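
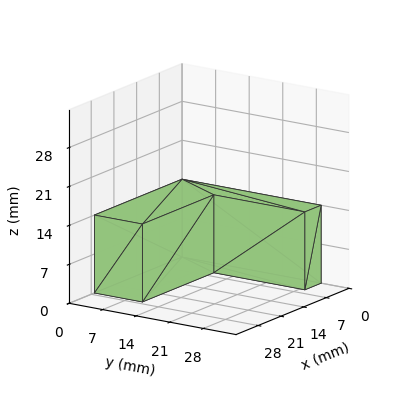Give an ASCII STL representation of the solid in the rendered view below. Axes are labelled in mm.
Reading the render: the shape is an L-shaped prism: outer 27 × 29 mm, arm thicknesses ≈ 10 mm (horizontal) and 5 mm (vertical), extruded 14 mm in z (dimensions read to the nearest mm from the axis ticks). For the STL, each face is triangulated and given an outward normal.

solid part
  facet normal 0.0000 0.0000 -1.0000
    outer loop
      vertex 27.0 10.0 0.0
      vertex 27.0 0.0 0.0
      vertex 0.0 0.0 0.0
    endloop
  endfacet
  facet normal 0.0000 0.0000 -1.0000
    outer loop
      vertex 5.0 10.0 0.0
      vertex 27.0 10.0 0.0
      vertex 0.0 0.0 0.0
    endloop
  endfacet
  facet normal 0.0000 0.0000 -1.0000
    outer loop
      vertex 5.0 29.0 0.0
      vertex 5.0 10.0 0.0
      vertex 0.0 0.0 0.0
    endloop
  endfacet
  facet normal 0.0000 0.0000 -1.0000
    outer loop
      vertex 0.0 29.0 0.0
      vertex 5.0 29.0 0.0
      vertex 0.0 0.0 0.0
    endloop
  endfacet
  facet normal 0.0000 0.0000 1.0000
    outer loop
      vertex 0.0 0.0 14.0
      vertex 27.0 0.0 14.0
      vertex 27.0 10.0 14.0
    endloop
  endfacet
  facet normal 0.0000 0.0000 1.0000
    outer loop
      vertex 0.0 0.0 14.0
      vertex 27.0 10.0 14.0
      vertex 5.0 10.0 14.0
    endloop
  endfacet
  facet normal 0.0000 0.0000 1.0000
    outer loop
      vertex 0.0 0.0 14.0
      vertex 5.0 10.0 14.0
      vertex 5.0 29.0 14.0
    endloop
  endfacet
  facet normal 0.0000 0.0000 1.0000
    outer loop
      vertex 0.0 0.0 14.0
      vertex 5.0 29.0 14.0
      vertex 0.0 29.0 14.0
    endloop
  endfacet
  facet normal 0.0000 -1.0000 0.0000
    outer loop
      vertex 0.0 0.0 0.0
      vertex 27.0 0.0 0.0
      vertex 27.0 0.0 14.0
    endloop
  endfacet
  facet normal 0.0000 -1.0000 0.0000
    outer loop
      vertex 0.0 0.0 0.0
      vertex 27.0 0.0 14.0
      vertex 0.0 0.0 14.0
    endloop
  endfacet
  facet normal 1.0000 0.0000 0.0000
    outer loop
      vertex 27.0 0.0 0.0
      vertex 27.0 10.0 0.0
      vertex 27.0 10.0 14.0
    endloop
  endfacet
  facet normal 1.0000 0.0000 0.0000
    outer loop
      vertex 27.0 0.0 0.0
      vertex 27.0 10.0 14.0
      vertex 27.0 0.0 14.0
    endloop
  endfacet
  facet normal 0.0000 1.0000 0.0000
    outer loop
      vertex 27.0 10.0 0.0
      vertex 5.0 10.0 0.0
      vertex 5.0 10.0 14.0
    endloop
  endfacet
  facet normal 0.0000 1.0000 0.0000
    outer loop
      vertex 27.0 10.0 0.0
      vertex 5.0 10.0 14.0
      vertex 27.0 10.0 14.0
    endloop
  endfacet
  facet normal 1.0000 0.0000 0.0000
    outer loop
      vertex 5.0 10.0 0.0
      vertex 5.0 29.0 0.0
      vertex 5.0 29.0 14.0
    endloop
  endfacet
  facet normal 1.0000 0.0000 0.0000
    outer loop
      vertex 5.0 10.0 0.0
      vertex 5.0 29.0 14.0
      vertex 5.0 10.0 14.0
    endloop
  endfacet
  facet normal 0.0000 1.0000 0.0000
    outer loop
      vertex 5.0 29.0 0.0
      vertex 0.0 29.0 0.0
      vertex 0.0 29.0 14.0
    endloop
  endfacet
  facet normal 0.0000 1.0000 0.0000
    outer loop
      vertex 5.0 29.0 0.0
      vertex 0.0 29.0 14.0
      vertex 5.0 29.0 14.0
    endloop
  endfacet
  facet normal -1.0000 0.0000 0.0000
    outer loop
      vertex 0.0 29.0 0.0
      vertex 0.0 0.0 0.0
      vertex 0.0 0.0 14.0
    endloop
  endfacet
  facet normal -1.0000 0.0000 0.0000
    outer loop
      vertex 0.0 29.0 0.0
      vertex 0.0 0.0 14.0
      vertex 0.0 29.0 14.0
    endloop
  endfacet
endsolid part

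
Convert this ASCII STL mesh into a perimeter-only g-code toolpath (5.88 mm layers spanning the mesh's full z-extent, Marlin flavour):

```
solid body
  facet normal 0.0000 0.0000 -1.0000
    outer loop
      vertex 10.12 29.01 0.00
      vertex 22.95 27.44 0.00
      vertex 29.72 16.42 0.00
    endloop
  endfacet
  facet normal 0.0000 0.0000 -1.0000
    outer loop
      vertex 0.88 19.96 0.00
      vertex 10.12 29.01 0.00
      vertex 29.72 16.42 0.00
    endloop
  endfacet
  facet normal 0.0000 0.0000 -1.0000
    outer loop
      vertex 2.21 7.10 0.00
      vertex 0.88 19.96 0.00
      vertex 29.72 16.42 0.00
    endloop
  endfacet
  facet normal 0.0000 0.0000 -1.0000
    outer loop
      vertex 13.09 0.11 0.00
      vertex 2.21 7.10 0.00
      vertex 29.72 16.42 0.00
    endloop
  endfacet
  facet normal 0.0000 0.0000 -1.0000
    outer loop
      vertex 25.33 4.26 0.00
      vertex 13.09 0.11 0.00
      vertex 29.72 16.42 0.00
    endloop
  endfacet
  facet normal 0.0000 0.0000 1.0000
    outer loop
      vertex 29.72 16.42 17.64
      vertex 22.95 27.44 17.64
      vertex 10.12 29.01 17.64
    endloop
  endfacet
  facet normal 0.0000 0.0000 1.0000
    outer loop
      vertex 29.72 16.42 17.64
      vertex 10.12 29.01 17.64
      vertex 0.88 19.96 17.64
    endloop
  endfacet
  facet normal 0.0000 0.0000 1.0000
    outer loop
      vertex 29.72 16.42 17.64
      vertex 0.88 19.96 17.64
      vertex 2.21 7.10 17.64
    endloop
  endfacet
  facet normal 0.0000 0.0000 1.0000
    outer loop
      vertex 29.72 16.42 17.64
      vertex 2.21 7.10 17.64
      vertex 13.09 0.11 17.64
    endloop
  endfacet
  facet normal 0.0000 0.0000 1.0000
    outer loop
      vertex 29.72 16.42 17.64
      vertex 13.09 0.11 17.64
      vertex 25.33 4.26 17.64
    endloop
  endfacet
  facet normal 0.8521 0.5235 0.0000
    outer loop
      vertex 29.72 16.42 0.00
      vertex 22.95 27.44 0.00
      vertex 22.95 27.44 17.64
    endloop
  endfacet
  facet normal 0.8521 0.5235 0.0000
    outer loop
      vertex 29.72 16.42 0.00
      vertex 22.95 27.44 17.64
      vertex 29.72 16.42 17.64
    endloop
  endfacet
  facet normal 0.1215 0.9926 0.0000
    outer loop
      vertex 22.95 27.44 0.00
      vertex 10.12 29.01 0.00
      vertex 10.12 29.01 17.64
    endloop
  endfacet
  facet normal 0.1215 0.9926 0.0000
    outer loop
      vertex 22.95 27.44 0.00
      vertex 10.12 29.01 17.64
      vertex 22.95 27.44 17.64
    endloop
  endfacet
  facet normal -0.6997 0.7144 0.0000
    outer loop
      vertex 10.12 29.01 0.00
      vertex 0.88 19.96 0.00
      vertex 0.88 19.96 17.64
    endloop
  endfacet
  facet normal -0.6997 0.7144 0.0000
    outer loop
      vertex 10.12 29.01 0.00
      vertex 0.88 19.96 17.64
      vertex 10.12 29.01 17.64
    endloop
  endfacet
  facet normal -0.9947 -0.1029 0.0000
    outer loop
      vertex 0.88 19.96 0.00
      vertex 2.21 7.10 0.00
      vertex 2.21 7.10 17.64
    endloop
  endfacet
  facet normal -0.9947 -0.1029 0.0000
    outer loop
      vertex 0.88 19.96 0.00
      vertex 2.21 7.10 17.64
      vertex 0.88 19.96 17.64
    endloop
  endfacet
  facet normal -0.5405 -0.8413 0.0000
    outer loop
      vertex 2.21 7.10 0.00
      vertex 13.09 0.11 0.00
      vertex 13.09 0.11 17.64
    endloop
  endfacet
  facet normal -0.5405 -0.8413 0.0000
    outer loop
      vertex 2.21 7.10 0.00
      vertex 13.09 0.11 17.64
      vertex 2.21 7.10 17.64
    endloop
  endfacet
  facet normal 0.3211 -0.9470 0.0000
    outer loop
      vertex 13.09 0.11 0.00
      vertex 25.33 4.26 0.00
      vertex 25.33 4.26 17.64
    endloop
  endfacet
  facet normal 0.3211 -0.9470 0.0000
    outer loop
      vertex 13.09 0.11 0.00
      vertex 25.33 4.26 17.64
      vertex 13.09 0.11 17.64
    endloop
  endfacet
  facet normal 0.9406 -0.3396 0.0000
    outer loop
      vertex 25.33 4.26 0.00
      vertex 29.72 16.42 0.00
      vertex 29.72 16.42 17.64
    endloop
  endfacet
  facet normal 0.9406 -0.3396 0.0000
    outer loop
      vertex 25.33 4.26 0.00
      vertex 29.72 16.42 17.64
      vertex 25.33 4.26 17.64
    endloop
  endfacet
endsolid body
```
; perimeter-only toolpath
G21 ; units = mm
G90 ; absolute positioning
G28 ; home
; layer 1
G0 Z5.88
G0 X29.72 Y16.42
G1 X22.95 Y27.44
G1 X10.12 Y29.01
G1 X0.88 Y19.96
G1 X2.21 Y7.10
G1 X13.09 Y0.11
G1 X25.33 Y4.26
G1 X29.72 Y16.42
; layer 2
G0 Z11.76
G0 X29.72 Y16.42
G1 X22.95 Y27.44
G1 X10.12 Y29.01
G1 X0.88 Y19.96
G1 X2.21 Y7.10
G1 X13.09 Y0.11
G1 X25.33 Y4.26
G1 X29.72 Y16.42
; layer 3
G0 Z17.64
G0 X29.72 Y16.42
G1 X22.95 Y27.44
G1 X10.12 Y29.01
G1 X0.88 Y19.96
G1 X2.21 Y7.10
G1 X13.09 Y0.11
G1 X25.33 Y4.26
G1 X29.72 Y16.42
M2 ; end

The solid is a regular 7-sided prism (a cylinder approximated with 7 flat sides), circumscribed radius ≈ 14.9 mm, height ≈ 17.6 mm. Slicing at Δz = 5.88 mm — 3 equal slices spanning the solid's height, so layer i sits at z = i·h/3 — gives 3 non-empty perimeters. Each is a 7-segment closed polygon; G0 lifts to the layer z and rapids to the start vertex, then G1 traces the edges.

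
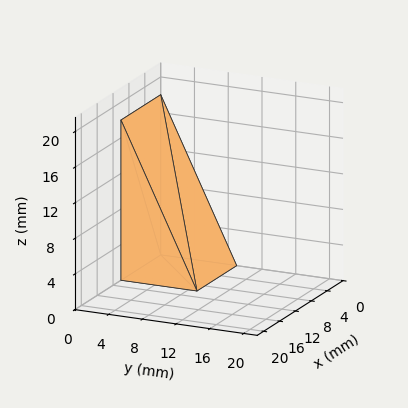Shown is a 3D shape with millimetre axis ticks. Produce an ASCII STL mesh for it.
Reading the render: the shape is a wedge (ramp): 10 × 9 mm base, rising to 18 mm along the y=0 edge and sloping linearly to z=0 at y=9 (dimensions read to the nearest mm from the axis ticks). For the STL, each face is triangulated and given an outward normal.

solid part
  facet normal 0.0000 0.0000 -1.0000
    outer loop
      vertex 10.00 9.00 0.00
      vertex 10.00 0.00 0.00
      vertex 0.00 0.00 0.00
    endloop
  endfacet
  facet normal 0.0000 0.0000 -1.0000
    outer loop
      vertex 0.00 9.00 0.00
      vertex 10.00 9.00 0.00
      vertex 0.00 0.00 0.00
    endloop
  endfacet
  facet normal 0.0000 -1.0000 0.0000
    outer loop
      vertex 0.00 0.00 0.00
      vertex 10.00 0.00 0.00
      vertex 10.00 0.00 18.00
    endloop
  endfacet
  facet normal 0.0000 -1.0000 0.0000
    outer loop
      vertex 0.00 0.00 0.00
      vertex 10.00 0.00 18.00
      vertex 0.00 0.00 18.00
    endloop
  endfacet
  facet normal 0.0000 0.8944 0.4472
    outer loop
      vertex 0.00 0.00 18.00
      vertex 10.00 0.00 18.00
      vertex 10.00 9.00 0.00
    endloop
  endfacet
  facet normal 0.0000 0.8944 0.4472
    outer loop
      vertex 0.00 0.00 18.00
      vertex 10.00 9.00 0.00
      vertex 0.00 9.00 0.00
    endloop
  endfacet
  facet normal -1.0000 0.0000 0.0000
    outer loop
      vertex 0.00 0.00 18.00
      vertex 0.00 9.00 0.00
      vertex 0.00 0.00 0.00
    endloop
  endfacet
  facet normal 1.0000 0.0000 0.0000
    outer loop
      vertex 10.00 0.00 0.00
      vertex 10.00 9.00 0.00
      vertex 10.00 0.00 18.00
    endloop
  endfacet
endsolid part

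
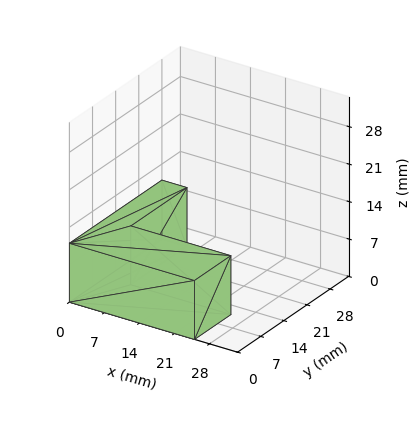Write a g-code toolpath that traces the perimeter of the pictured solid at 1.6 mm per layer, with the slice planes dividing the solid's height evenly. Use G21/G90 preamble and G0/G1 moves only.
Reading the render: the shape is an L-shaped prism: outer 25 × 28 mm, arm thicknesses ≈ 11 mm (horizontal) and 5 mm (vertical), extruded 11 mm in z (dimensions read to the nearest mm from the axis ticks). For the g-code, the solid's height is divided into equal slices at the stated Δz and each level perimeter traced with G1 moves after a G0 lift.

; perimeter-only toolpath
G21 ; units = mm
G90 ; absolute positioning
G28 ; home
; layer 1
G0 Z1.6
G0 X0.0 Y0.0
G1 X25.0 Y0.0
G1 X25.0 Y11.0
G1 X5.0 Y11.0
G1 X5.0 Y28.0
G1 X0.0 Y28.0
G1 X0.0 Y0.0
; layer 2
G0 Z3.1
G0 X0.0 Y0.0
G1 X25.0 Y0.0
G1 X25.0 Y11.0
G1 X5.0 Y11.0
G1 X5.0 Y28.0
G1 X0.0 Y28.0
G1 X0.0 Y0.0
; layer 3
G0 Z4.7
G0 X0.0 Y0.0
G1 X25.0 Y0.0
G1 X25.0 Y11.0
G1 X5.0 Y11.0
G1 X5.0 Y28.0
G1 X0.0 Y28.0
G1 X0.0 Y0.0
; layer 4
G0 Z6.3
G0 X0.0 Y0.0
G1 X25.0 Y0.0
G1 X25.0 Y11.0
G1 X5.0 Y11.0
G1 X5.0 Y28.0
G1 X0.0 Y28.0
G1 X0.0 Y0.0
; layer 5
G0 Z7.9
G0 X0.0 Y0.0
G1 X25.0 Y0.0
G1 X25.0 Y11.0
G1 X5.0 Y11.0
G1 X5.0 Y28.0
G1 X0.0 Y28.0
G1 X0.0 Y0.0
; layer 6
G0 Z9.4
G0 X0.0 Y0.0
G1 X25.0 Y0.0
G1 X25.0 Y11.0
G1 X5.0 Y11.0
G1 X5.0 Y28.0
G1 X0.0 Y28.0
G1 X0.0 Y0.0
; layer 7
G0 Z11.0
G0 X0.0 Y0.0
G1 X25.0 Y0.0
G1 X25.0 Y11.0
G1 X5.0 Y11.0
G1 X5.0 Y28.0
G1 X0.0 Y28.0
G1 X0.0 Y0.0
M2 ; end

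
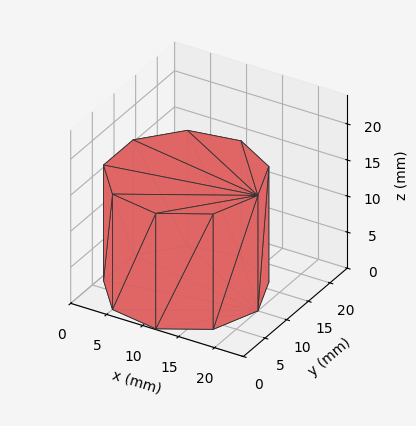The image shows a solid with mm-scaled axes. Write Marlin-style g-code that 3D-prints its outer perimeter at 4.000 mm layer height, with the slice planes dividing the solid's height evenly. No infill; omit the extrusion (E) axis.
Reading the render: the shape is a regular 9-sided prism (a cylinder approximated with 9 flat sides), circumscribed radius ≈ 10 mm, height ≈ 16 mm (dimensions read to the nearest mm from the axis ticks). For the g-code, the solid's height is divided into equal slices at the stated Δz and each level perimeter traced with G1 moves after a G0 lift.

; perimeter-only toolpath
G21 ; units = mm
G90 ; absolute positioning
G28 ; home
; layer 1
G0 Z4.000
G0 X20.000 Y10.000
G1 X17.660 Y16.428
G1 X11.736 Y19.848
G1 X5.000 Y18.660
G1 X0.603 Y13.420
G1 X0.603 Y6.580
G1 X5.000 Y1.340
G1 X11.736 Y0.152
G1 X17.660 Y3.572
G1 X20.000 Y10.000
; layer 2
G0 Z8.000
G0 X20.000 Y10.000
G1 X17.660 Y16.428
G1 X11.736 Y19.848
G1 X5.000 Y18.660
G1 X0.603 Y13.420
G1 X0.603 Y6.580
G1 X5.000 Y1.340
G1 X11.736 Y0.152
G1 X17.660 Y3.572
G1 X20.000 Y10.000
; layer 3
G0 Z12.000
G0 X20.000 Y10.000
G1 X17.660 Y16.428
G1 X11.736 Y19.848
G1 X5.000 Y18.660
G1 X0.603 Y13.420
G1 X0.603 Y6.580
G1 X5.000 Y1.340
G1 X11.736 Y0.152
G1 X17.660 Y3.572
G1 X20.000 Y10.000
; layer 4
G0 Z16.000
G0 X20.000 Y10.000
G1 X17.660 Y16.428
G1 X11.736 Y19.848
G1 X5.000 Y18.660
G1 X0.603 Y13.420
G1 X0.603 Y6.580
G1 X5.000 Y1.340
G1 X11.736 Y0.152
G1 X17.660 Y3.572
G1 X20.000 Y10.000
M2 ; end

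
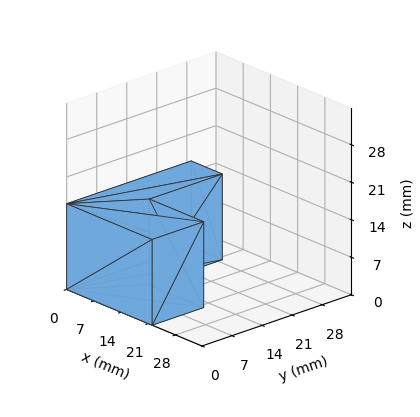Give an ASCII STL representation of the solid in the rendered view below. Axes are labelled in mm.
Reading the render: the shape is an L-shaped prism: outer 22 × 29 mm, arm thicknesses ≈ 12 mm (horizontal) and 8 mm (vertical), extruded 16 mm in z (dimensions read to the nearest mm from the axis ticks). For the STL, each face is triangulated and given an outward normal.

solid part
  facet normal 0.0000 0.0000 -1.0000
    outer loop
      vertex 22.0 12.0 0.0
      vertex 22.0 0.0 0.0
      vertex 0.0 0.0 0.0
    endloop
  endfacet
  facet normal 0.0000 0.0000 -1.0000
    outer loop
      vertex 8.0 12.0 0.0
      vertex 22.0 12.0 0.0
      vertex 0.0 0.0 0.0
    endloop
  endfacet
  facet normal 0.0000 0.0000 -1.0000
    outer loop
      vertex 8.0 29.0 0.0
      vertex 8.0 12.0 0.0
      vertex 0.0 0.0 0.0
    endloop
  endfacet
  facet normal 0.0000 0.0000 -1.0000
    outer loop
      vertex 0.0 29.0 0.0
      vertex 8.0 29.0 0.0
      vertex 0.0 0.0 0.0
    endloop
  endfacet
  facet normal 0.0000 0.0000 1.0000
    outer loop
      vertex 0.0 0.0 16.0
      vertex 22.0 0.0 16.0
      vertex 22.0 12.0 16.0
    endloop
  endfacet
  facet normal 0.0000 0.0000 1.0000
    outer loop
      vertex 0.0 0.0 16.0
      vertex 22.0 12.0 16.0
      vertex 8.0 12.0 16.0
    endloop
  endfacet
  facet normal 0.0000 0.0000 1.0000
    outer loop
      vertex 0.0 0.0 16.0
      vertex 8.0 12.0 16.0
      vertex 8.0 29.0 16.0
    endloop
  endfacet
  facet normal 0.0000 0.0000 1.0000
    outer loop
      vertex 0.0 0.0 16.0
      vertex 8.0 29.0 16.0
      vertex 0.0 29.0 16.0
    endloop
  endfacet
  facet normal 0.0000 -1.0000 0.0000
    outer loop
      vertex 0.0 0.0 0.0
      vertex 22.0 0.0 0.0
      vertex 22.0 0.0 16.0
    endloop
  endfacet
  facet normal 0.0000 -1.0000 0.0000
    outer loop
      vertex 0.0 0.0 0.0
      vertex 22.0 0.0 16.0
      vertex 0.0 0.0 16.0
    endloop
  endfacet
  facet normal 1.0000 0.0000 0.0000
    outer loop
      vertex 22.0 0.0 0.0
      vertex 22.0 12.0 0.0
      vertex 22.0 12.0 16.0
    endloop
  endfacet
  facet normal 1.0000 0.0000 0.0000
    outer loop
      vertex 22.0 0.0 0.0
      vertex 22.0 12.0 16.0
      vertex 22.0 0.0 16.0
    endloop
  endfacet
  facet normal 0.0000 1.0000 0.0000
    outer loop
      vertex 22.0 12.0 0.0
      vertex 8.0 12.0 0.0
      vertex 8.0 12.0 16.0
    endloop
  endfacet
  facet normal 0.0000 1.0000 0.0000
    outer loop
      vertex 22.0 12.0 0.0
      vertex 8.0 12.0 16.0
      vertex 22.0 12.0 16.0
    endloop
  endfacet
  facet normal 1.0000 0.0000 0.0000
    outer loop
      vertex 8.0 12.0 0.0
      vertex 8.0 29.0 0.0
      vertex 8.0 29.0 16.0
    endloop
  endfacet
  facet normal 1.0000 0.0000 0.0000
    outer loop
      vertex 8.0 12.0 0.0
      vertex 8.0 29.0 16.0
      vertex 8.0 12.0 16.0
    endloop
  endfacet
  facet normal 0.0000 1.0000 0.0000
    outer loop
      vertex 8.0 29.0 0.0
      vertex 0.0 29.0 0.0
      vertex 0.0 29.0 16.0
    endloop
  endfacet
  facet normal 0.0000 1.0000 0.0000
    outer loop
      vertex 8.0 29.0 0.0
      vertex 0.0 29.0 16.0
      vertex 8.0 29.0 16.0
    endloop
  endfacet
  facet normal -1.0000 0.0000 0.0000
    outer loop
      vertex 0.0 29.0 0.0
      vertex 0.0 0.0 0.0
      vertex 0.0 0.0 16.0
    endloop
  endfacet
  facet normal -1.0000 0.0000 0.0000
    outer loop
      vertex 0.0 29.0 0.0
      vertex 0.0 0.0 16.0
      vertex 0.0 29.0 16.0
    endloop
  endfacet
endsolid part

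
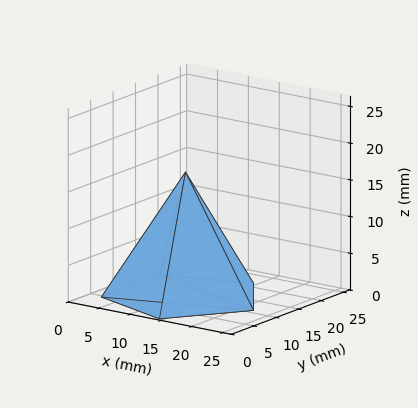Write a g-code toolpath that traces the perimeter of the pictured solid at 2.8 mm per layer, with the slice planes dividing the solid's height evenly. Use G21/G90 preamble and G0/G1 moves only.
Reading the render: the shape is a regular 5-sided pyramid, base circumscribed radius ≈ 11 mm, apex at z ≈ 17 mm (dimensions read to the nearest mm from the axis ticks). For the g-code, the solid's height is divided into equal slices at the stated Δz and each level perimeter traced with G1 moves after a G0 lift.

; perimeter-only toolpath
G21 ; units = mm
G90 ; absolute positioning
G28 ; home
; layer 1
G0 Z2.8
G0 X20.2 Y11.0
G1 X13.8 Y19.8
G1 X3.6 Y16.4
G1 X3.6 Y5.6
G1 X13.8 Y2.3
G1 X20.2 Y11.0
; layer 2
G0 Z5.7
G0 X18.3 Y11.0
G1 X13.3 Y18.0
G1 X5.1 Y15.3
G1 X5.1 Y6.7
G1 X13.3 Y4.0
G1 X18.3 Y11.0
; layer 3
G0 Z8.5
G0 X16.5 Y11.0
G1 X12.7 Y16.2
G1 X6.5 Y14.2
G1 X6.5 Y7.8
G1 X12.7 Y5.8
G1 X16.5 Y11.0
; layer 4
G0 Z11.3
G0 X14.7 Y11.0
G1 X12.1 Y14.5
G1 X8.0 Y13.2
G1 X8.0 Y8.8
G1 X12.1 Y7.5
G1 X14.7 Y11.0
; layer 5
G0 Z14.2
G0 X12.8 Y11.0
G1 X11.6 Y12.8
G1 X9.5 Y12.1
G1 X9.5 Y9.9
G1 X11.6 Y9.3
G1 X12.8 Y11.0
M2 ; end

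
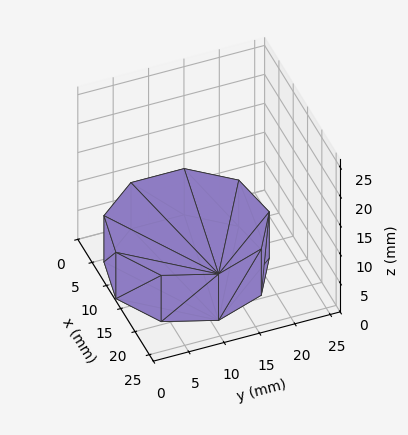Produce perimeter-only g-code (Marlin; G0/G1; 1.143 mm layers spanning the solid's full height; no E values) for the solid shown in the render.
Reading the render: the shape is a regular 9-sided prism (a cylinder approximated with 9 flat sides), circumscribed radius ≈ 11 mm, height ≈ 8 mm (dimensions read to the nearest mm from the axis ticks). For the g-code, the solid's height is divided into equal slices at the stated Δz and each level perimeter traced with G1 moves after a G0 lift.

; perimeter-only toolpath
G21 ; units = mm
G90 ; absolute positioning
G28 ; home
; layer 1
G0 Z1.143
G0 X22.000 Y11.000
G1 X19.426 Y18.071
G1 X12.910 Y21.833
G1 X5.500 Y20.526
G1 X0.663 Y14.762
G1 X0.663 Y7.238
G1 X5.500 Y1.474
G1 X12.910 Y0.167
G1 X19.426 Y3.929
G1 X22.000 Y11.000
; layer 2
G0 Z2.286
G0 X22.000 Y11.000
G1 X19.426 Y18.071
G1 X12.910 Y21.833
G1 X5.500 Y20.526
G1 X0.663 Y14.762
G1 X0.663 Y7.238
G1 X5.500 Y1.474
G1 X12.910 Y0.167
G1 X19.426 Y3.929
G1 X22.000 Y11.000
; layer 3
G0 Z3.429
G0 X22.000 Y11.000
G1 X19.426 Y18.071
G1 X12.910 Y21.833
G1 X5.500 Y20.526
G1 X0.663 Y14.762
G1 X0.663 Y7.238
G1 X5.500 Y1.474
G1 X12.910 Y0.167
G1 X19.426 Y3.929
G1 X22.000 Y11.000
; layer 4
G0 Z4.571
G0 X22.000 Y11.000
G1 X19.426 Y18.071
G1 X12.910 Y21.833
G1 X5.500 Y20.526
G1 X0.663 Y14.762
G1 X0.663 Y7.238
G1 X5.500 Y1.474
G1 X12.910 Y0.167
G1 X19.426 Y3.929
G1 X22.000 Y11.000
; layer 5
G0 Z5.714
G0 X22.000 Y11.000
G1 X19.426 Y18.071
G1 X12.910 Y21.833
G1 X5.500 Y20.526
G1 X0.663 Y14.762
G1 X0.663 Y7.238
G1 X5.500 Y1.474
G1 X12.910 Y0.167
G1 X19.426 Y3.929
G1 X22.000 Y11.000
; layer 6
G0 Z6.857
G0 X22.000 Y11.000
G1 X19.426 Y18.071
G1 X12.910 Y21.833
G1 X5.500 Y20.526
G1 X0.663 Y14.762
G1 X0.663 Y7.238
G1 X5.500 Y1.474
G1 X12.910 Y0.167
G1 X19.426 Y3.929
G1 X22.000 Y11.000
; layer 7
G0 Z8.000
G0 X22.000 Y11.000
G1 X19.426 Y18.071
G1 X12.910 Y21.833
G1 X5.500 Y20.526
G1 X0.663 Y14.762
G1 X0.663 Y7.238
G1 X5.500 Y1.474
G1 X12.910 Y0.167
G1 X19.426 Y3.929
G1 X22.000 Y11.000
M2 ; end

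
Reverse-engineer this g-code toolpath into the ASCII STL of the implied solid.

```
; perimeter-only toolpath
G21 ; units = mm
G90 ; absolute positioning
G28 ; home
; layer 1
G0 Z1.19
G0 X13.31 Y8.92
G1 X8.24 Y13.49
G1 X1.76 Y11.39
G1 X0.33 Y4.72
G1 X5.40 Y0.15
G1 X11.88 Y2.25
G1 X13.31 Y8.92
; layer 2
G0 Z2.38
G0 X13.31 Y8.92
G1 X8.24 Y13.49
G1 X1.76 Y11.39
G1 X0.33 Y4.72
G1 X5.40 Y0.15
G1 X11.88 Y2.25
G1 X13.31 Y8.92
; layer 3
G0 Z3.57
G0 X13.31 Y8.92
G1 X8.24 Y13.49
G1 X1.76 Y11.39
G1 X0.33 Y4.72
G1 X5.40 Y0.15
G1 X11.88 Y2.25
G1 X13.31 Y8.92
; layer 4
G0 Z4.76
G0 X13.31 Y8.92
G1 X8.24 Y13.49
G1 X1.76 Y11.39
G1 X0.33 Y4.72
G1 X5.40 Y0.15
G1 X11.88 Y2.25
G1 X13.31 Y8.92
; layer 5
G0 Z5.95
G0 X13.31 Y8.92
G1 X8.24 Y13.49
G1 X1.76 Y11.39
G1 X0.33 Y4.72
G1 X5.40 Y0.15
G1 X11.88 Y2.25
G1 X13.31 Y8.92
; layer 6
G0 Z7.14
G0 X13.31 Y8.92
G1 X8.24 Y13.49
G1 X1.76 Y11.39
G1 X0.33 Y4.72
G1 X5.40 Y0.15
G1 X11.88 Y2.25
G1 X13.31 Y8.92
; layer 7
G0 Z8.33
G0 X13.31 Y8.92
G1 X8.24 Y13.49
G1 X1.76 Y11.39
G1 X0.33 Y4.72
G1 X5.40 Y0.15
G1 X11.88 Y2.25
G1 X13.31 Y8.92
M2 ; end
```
solid part
  facet normal 0.0000 0.0000 -1.0000
    outer loop
      vertex 1.76 11.39 0.00
      vertex 8.24 13.49 0.00
      vertex 13.31 8.92 0.00
    endloop
  endfacet
  facet normal 0.0000 0.0000 -1.0000
    outer loop
      vertex 0.33 4.72 0.00
      vertex 1.76 11.39 0.00
      vertex 13.31 8.92 0.00
    endloop
  endfacet
  facet normal 0.0000 0.0000 -1.0000
    outer loop
      vertex 5.40 0.15 0.00
      vertex 0.33 4.72 0.00
      vertex 13.31 8.92 0.00
    endloop
  endfacet
  facet normal 0.0000 0.0000 -1.0000
    outer loop
      vertex 11.88 2.25 0.00
      vertex 5.40 0.15 0.00
      vertex 13.31 8.92 0.00
    endloop
  endfacet
  facet normal 0.0000 0.0000 1.0000
    outer loop
      vertex 13.31 8.92 8.33
      vertex 8.24 13.49 8.33
      vertex 1.76 11.39 8.33
    endloop
  endfacet
  facet normal 0.0000 0.0000 1.0000
    outer loop
      vertex 13.31 8.92 8.33
      vertex 1.76 11.39 8.33
      vertex 0.33 4.72 8.33
    endloop
  endfacet
  facet normal 0.0000 0.0000 1.0000
    outer loop
      vertex 13.31 8.92 8.33
      vertex 0.33 4.72 8.33
      vertex 5.40 0.15 8.33
    endloop
  endfacet
  facet normal 0.0000 0.0000 1.0000
    outer loop
      vertex 13.31 8.92 8.33
      vertex 5.40 0.15 8.33
      vertex 11.88 2.25 8.33
    endloop
  endfacet
  facet normal 0.6695 0.7428 0.0000
    outer loop
      vertex 13.31 8.92 0.00
      vertex 8.24 13.49 0.00
      vertex 8.24 13.49 8.33
    endloop
  endfacet
  facet normal 0.6695 0.7428 0.0000
    outer loop
      vertex 13.31 8.92 0.00
      vertex 8.24 13.49 8.33
      vertex 13.31 8.92 8.33
    endloop
  endfacet
  facet normal -0.3083 0.9513 0.0000
    outer loop
      vertex 8.24 13.49 0.00
      vertex 1.76 11.39 0.00
      vertex 1.76 11.39 8.33
    endloop
  endfacet
  facet normal -0.3083 0.9513 0.0000
    outer loop
      vertex 8.24 13.49 0.00
      vertex 1.76 11.39 8.33
      vertex 8.24 13.49 8.33
    endloop
  endfacet
  facet normal -0.9778 0.2096 0.0000
    outer loop
      vertex 1.76 11.39 0.00
      vertex 0.33 4.72 0.00
      vertex 0.33 4.72 8.33
    endloop
  endfacet
  facet normal -0.9778 0.2096 0.0000
    outer loop
      vertex 1.76 11.39 0.00
      vertex 0.33 4.72 8.33
      vertex 1.76 11.39 8.33
    endloop
  endfacet
  facet normal -0.6695 -0.7428 0.0000
    outer loop
      vertex 0.33 4.72 0.00
      vertex 5.40 0.15 0.00
      vertex 5.40 0.15 8.33
    endloop
  endfacet
  facet normal -0.6695 -0.7428 0.0000
    outer loop
      vertex 0.33 4.72 0.00
      vertex 5.40 0.15 8.33
      vertex 0.33 4.72 8.33
    endloop
  endfacet
  facet normal 0.3083 -0.9513 0.0000
    outer loop
      vertex 5.40 0.15 0.00
      vertex 11.88 2.25 0.00
      vertex 11.88 2.25 8.33
    endloop
  endfacet
  facet normal 0.3083 -0.9513 0.0000
    outer loop
      vertex 5.40 0.15 0.00
      vertex 11.88 2.25 8.33
      vertex 5.40 0.15 8.33
    endloop
  endfacet
  facet normal 0.9778 -0.2096 0.0000
    outer loop
      vertex 11.88 2.25 0.00
      vertex 13.31 8.92 0.00
      vertex 13.31 8.92 8.33
    endloop
  endfacet
  facet normal 0.9778 -0.2096 0.0000
    outer loop
      vertex 11.88 2.25 0.00
      vertex 13.31 8.92 8.33
      vertex 11.88 2.25 8.33
    endloop
  endfacet
endsolid part

The G0 Z moves step by Δz≈1.19 mm. Every layer's G1 loop is the same polygon, so the solid is a straight extrusion of it from z=0 to z≈8.33. Closing with flat bottom and top caps and triangulating gives 20 facets — a regular 6-sided prism (a cylinder approximated with 6 flat sides), circumscribed radius ≈ 6.82 mm, height ≈ 8.33 mm.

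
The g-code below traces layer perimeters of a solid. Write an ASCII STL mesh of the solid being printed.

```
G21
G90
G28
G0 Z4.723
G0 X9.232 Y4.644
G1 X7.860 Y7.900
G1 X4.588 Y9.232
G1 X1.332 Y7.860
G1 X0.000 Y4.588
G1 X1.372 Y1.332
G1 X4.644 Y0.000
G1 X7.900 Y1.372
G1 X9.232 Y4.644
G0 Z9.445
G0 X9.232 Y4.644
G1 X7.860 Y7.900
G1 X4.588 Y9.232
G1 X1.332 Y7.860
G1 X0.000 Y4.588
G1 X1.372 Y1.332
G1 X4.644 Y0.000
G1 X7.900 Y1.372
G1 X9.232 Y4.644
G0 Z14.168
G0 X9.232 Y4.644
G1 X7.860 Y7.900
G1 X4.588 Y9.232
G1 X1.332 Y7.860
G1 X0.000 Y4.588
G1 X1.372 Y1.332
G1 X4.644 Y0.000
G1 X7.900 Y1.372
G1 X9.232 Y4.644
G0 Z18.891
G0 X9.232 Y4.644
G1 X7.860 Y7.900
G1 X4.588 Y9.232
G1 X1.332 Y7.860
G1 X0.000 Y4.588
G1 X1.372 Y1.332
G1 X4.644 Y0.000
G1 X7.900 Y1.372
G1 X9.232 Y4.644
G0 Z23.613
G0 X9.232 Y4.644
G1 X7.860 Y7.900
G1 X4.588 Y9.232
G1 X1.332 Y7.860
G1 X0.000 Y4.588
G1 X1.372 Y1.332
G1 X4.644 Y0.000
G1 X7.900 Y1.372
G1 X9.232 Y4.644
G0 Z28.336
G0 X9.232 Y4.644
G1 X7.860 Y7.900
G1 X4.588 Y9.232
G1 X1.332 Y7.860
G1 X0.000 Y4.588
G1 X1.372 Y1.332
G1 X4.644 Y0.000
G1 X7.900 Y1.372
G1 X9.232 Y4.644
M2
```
solid part
  facet normal 0.0000 0.0000 -1.0000
    outer loop
      vertex 4.588 9.232 0.000
      vertex 7.860 7.900 0.000
      vertex 9.232 4.644 0.000
    endloop
  endfacet
  facet normal 0.0000 0.0000 -1.0000
    outer loop
      vertex 1.332 7.860 0.000
      vertex 4.588 9.232 0.000
      vertex 9.232 4.644 0.000
    endloop
  endfacet
  facet normal 0.0000 0.0000 -1.0000
    outer loop
      vertex 0.000 4.588 0.000
      vertex 1.332 7.860 0.000
      vertex 9.232 4.644 0.000
    endloop
  endfacet
  facet normal 0.0000 0.0000 -1.0000
    outer loop
      vertex 1.372 1.332 0.000
      vertex 0.000 4.588 0.000
      vertex 9.232 4.644 0.000
    endloop
  endfacet
  facet normal 0.0000 0.0000 -1.0000
    outer loop
      vertex 4.644 0.000 0.000
      vertex 1.372 1.332 0.000
      vertex 9.232 4.644 0.000
    endloop
  endfacet
  facet normal 0.0000 0.0000 -1.0000
    outer loop
      vertex 7.900 1.372 0.000
      vertex 4.644 0.000 0.000
      vertex 9.232 4.644 0.000
    endloop
  endfacet
  facet normal 0.0000 0.0000 1.0000
    outer loop
      vertex 9.232 4.644 28.336
      vertex 7.860 7.900 28.336
      vertex 4.588 9.232 28.336
    endloop
  endfacet
  facet normal 0.0000 0.0000 1.0000
    outer loop
      vertex 9.232 4.644 28.336
      vertex 4.588 9.232 28.336
      vertex 1.332 7.860 28.336
    endloop
  endfacet
  facet normal 0.0000 0.0000 1.0000
    outer loop
      vertex 9.232 4.644 28.336
      vertex 1.332 7.860 28.336
      vertex 0.000 4.588 28.336
    endloop
  endfacet
  facet normal 0.0000 0.0000 1.0000
    outer loop
      vertex 9.232 4.644 28.336
      vertex 0.000 4.588 28.336
      vertex 1.372 1.332 28.336
    endloop
  endfacet
  facet normal 0.0000 0.0000 1.0000
    outer loop
      vertex 9.232 4.644 28.336
      vertex 1.372 1.332 28.336
      vertex 4.644 0.000 28.336
    endloop
  endfacet
  facet normal 0.0000 0.0000 1.0000
    outer loop
      vertex 9.232 4.644 28.336
      vertex 4.644 0.000 28.336
      vertex 7.900 1.372 28.336
    endloop
  endfacet
  facet normal 0.9215 0.3883 0.0000
    outer loop
      vertex 9.232 4.644 0.000
      vertex 7.860 7.900 0.000
      vertex 7.860 7.900 28.336
    endloop
  endfacet
  facet normal 0.9215 0.3883 0.0000
    outer loop
      vertex 9.232 4.644 0.000
      vertex 7.860 7.900 28.336
      vertex 9.232 4.644 28.336
    endloop
  endfacet
  facet normal 0.3770 0.9262 0.0000
    outer loop
      vertex 7.860 7.900 0.000
      vertex 4.588 9.232 0.000
      vertex 4.588 9.232 28.336
    endloop
  endfacet
  facet normal 0.3770 0.9262 0.0000
    outer loop
      vertex 7.860 7.900 0.000
      vertex 4.588 9.232 28.336
      vertex 7.860 7.900 28.336
    endloop
  endfacet
  facet normal -0.3883 0.9215 0.0000
    outer loop
      vertex 4.588 9.232 0.000
      vertex 1.332 7.860 0.000
      vertex 1.332 7.860 28.336
    endloop
  endfacet
  facet normal -0.3883 0.9215 0.0000
    outer loop
      vertex 4.588 9.232 0.000
      vertex 1.332 7.860 28.336
      vertex 4.588 9.232 28.336
    endloop
  endfacet
  facet normal -0.9262 0.3770 0.0000
    outer loop
      vertex 1.332 7.860 0.000
      vertex 0.000 4.588 0.000
      vertex 0.000 4.588 28.336
    endloop
  endfacet
  facet normal -0.9262 0.3770 0.0000
    outer loop
      vertex 1.332 7.860 0.000
      vertex 0.000 4.588 28.336
      vertex 1.332 7.860 28.336
    endloop
  endfacet
  facet normal -0.9215 -0.3883 0.0000
    outer loop
      vertex 0.000 4.588 0.000
      vertex 1.372 1.332 0.000
      vertex 1.372 1.332 28.336
    endloop
  endfacet
  facet normal -0.9215 -0.3883 0.0000
    outer loop
      vertex 0.000 4.588 0.000
      vertex 1.372 1.332 28.336
      vertex 0.000 4.588 28.336
    endloop
  endfacet
  facet normal -0.3770 -0.9262 0.0000
    outer loop
      vertex 1.372 1.332 0.000
      vertex 4.644 0.000 0.000
      vertex 4.644 0.000 28.336
    endloop
  endfacet
  facet normal -0.3770 -0.9262 0.0000
    outer loop
      vertex 1.372 1.332 0.000
      vertex 4.644 0.000 28.336
      vertex 1.372 1.332 28.336
    endloop
  endfacet
  facet normal 0.3883 -0.9215 0.0000
    outer loop
      vertex 4.644 0.000 0.000
      vertex 7.900 1.372 0.000
      vertex 7.900 1.372 28.336
    endloop
  endfacet
  facet normal 0.3883 -0.9215 0.0000
    outer loop
      vertex 4.644 0.000 0.000
      vertex 7.900 1.372 28.336
      vertex 4.644 0.000 28.336
    endloop
  endfacet
  facet normal 0.9262 -0.3770 0.0000
    outer loop
      vertex 7.900 1.372 0.000
      vertex 9.232 4.644 0.000
      vertex 9.232 4.644 28.336
    endloop
  endfacet
  facet normal 0.9262 -0.3770 0.0000
    outer loop
      vertex 7.900 1.372 0.000
      vertex 9.232 4.644 28.336
      vertex 7.900 1.372 28.336
    endloop
  endfacet
endsolid part

The G0 Z moves step by Δz≈4.723 mm. Every layer's G1 loop is the same polygon, so the solid is a straight extrusion of it from z=0 to z≈28.3. Closing with flat bottom and top caps and triangulating gives 28 facets — a regular 8-sided prism (a cylinder approximated with 8 flat sides), circumscribed radius ≈ 4.62 mm, height ≈ 28.3 mm.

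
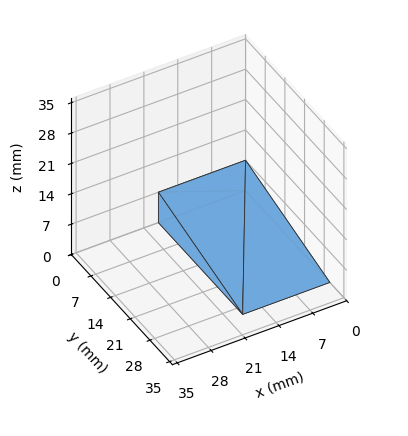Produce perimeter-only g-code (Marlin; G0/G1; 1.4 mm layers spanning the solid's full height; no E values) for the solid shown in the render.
Reading the render: the shape is a wedge (ramp): 18 × 30 mm base, rising to 7 mm along the y=0 edge and sloping linearly to z=0 at y=30 (dimensions read to the nearest mm from the axis ticks). For the g-code, the solid's height is divided into equal slices at the stated Δz and each level perimeter traced with G1 moves after a G0 lift.

; perimeter-only toolpath
G21 ; units = mm
G90 ; absolute positioning
G28 ; home
; layer 1
G0 Z1.4
G0 X0.0 Y0.0
G1 X18.0 Y0.0
G1 X18.0 Y24.0
G1 X0.0 Y24.0
G1 X0.0 Y0.0
; layer 2
G0 Z2.8
G0 X0.0 Y0.0
G1 X18.0 Y0.0
G1 X18.0 Y18.0
G1 X0.0 Y18.0
G1 X0.0 Y0.0
; layer 3
G0 Z4.2
G0 X0.0 Y0.0
G1 X18.0 Y0.0
G1 X18.0 Y12.0
G1 X0.0 Y12.0
G1 X0.0 Y0.0
; layer 4
G0 Z5.6
G0 X0.0 Y0.0
G1 X18.0 Y0.0
G1 X18.0 Y6.0
G1 X0.0 Y6.0
G1 X0.0 Y0.0
M2 ; end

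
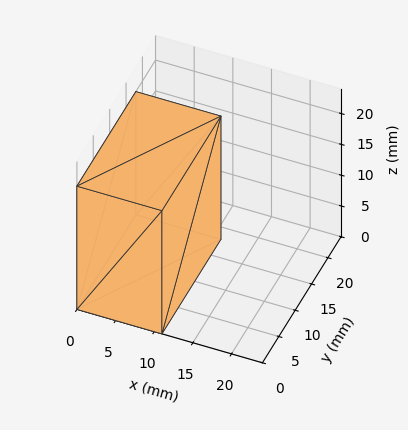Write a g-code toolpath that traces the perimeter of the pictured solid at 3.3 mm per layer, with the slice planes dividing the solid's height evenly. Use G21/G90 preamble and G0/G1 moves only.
Reading the render: the shape is a rectangular box, roughly 11 × 18 mm footprint and 20 mm tall (dimensions read to the nearest mm from the axis ticks). For the g-code, the solid's height is divided into equal slices at the stated Δz and each level perimeter traced with G1 moves after a G0 lift.

; perimeter-only toolpath
G21 ; units = mm
G90 ; absolute positioning
G28 ; home
; layer 1
G0 Z3.3
G0 X0.0 Y0.0
G1 X11.0 Y0.0
G1 X11.0 Y18.0
G1 X0.0 Y18.0
G1 X0.0 Y0.0
; layer 2
G0 Z6.7
G0 X0.0 Y0.0
G1 X11.0 Y0.0
G1 X11.0 Y18.0
G1 X0.0 Y18.0
G1 X0.0 Y0.0
; layer 3
G0 Z10.0
G0 X0.0 Y0.0
G1 X11.0 Y0.0
G1 X11.0 Y18.0
G1 X0.0 Y18.0
G1 X0.0 Y0.0
; layer 4
G0 Z13.3
G0 X0.0 Y0.0
G1 X11.0 Y0.0
G1 X11.0 Y18.0
G1 X0.0 Y18.0
G1 X0.0 Y0.0
; layer 5
G0 Z16.7
G0 X0.0 Y0.0
G1 X11.0 Y0.0
G1 X11.0 Y18.0
G1 X0.0 Y18.0
G1 X0.0 Y0.0
; layer 6
G0 Z20.0
G0 X0.0 Y0.0
G1 X11.0 Y0.0
G1 X11.0 Y18.0
G1 X0.0 Y18.0
G1 X0.0 Y0.0
M2 ; end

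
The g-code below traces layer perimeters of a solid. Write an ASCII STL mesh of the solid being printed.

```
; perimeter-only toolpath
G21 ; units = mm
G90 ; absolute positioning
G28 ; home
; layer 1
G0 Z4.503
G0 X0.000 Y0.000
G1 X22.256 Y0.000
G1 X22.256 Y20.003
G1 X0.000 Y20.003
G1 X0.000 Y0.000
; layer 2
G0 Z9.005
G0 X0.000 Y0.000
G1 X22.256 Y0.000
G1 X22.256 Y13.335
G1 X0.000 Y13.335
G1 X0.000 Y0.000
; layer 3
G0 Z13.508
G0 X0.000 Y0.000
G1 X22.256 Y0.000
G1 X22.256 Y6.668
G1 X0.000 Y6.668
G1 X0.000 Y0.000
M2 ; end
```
solid part
  facet normal 0.0000 0.0000 -1.0000
    outer loop
      vertex 22.256 26.670 0.000
      vertex 22.256 0.000 0.000
      vertex 0.000 0.000 0.000
    endloop
  endfacet
  facet normal 0.0000 0.0000 -1.0000
    outer loop
      vertex 0.000 26.670 0.000
      vertex 22.256 26.670 0.000
      vertex 0.000 0.000 0.000
    endloop
  endfacet
  facet normal 0.0000 -1.0000 0.0000
    outer loop
      vertex 0.000 0.000 0.000
      vertex 22.256 0.000 0.000
      vertex 22.256 0.000 18.010
    endloop
  endfacet
  facet normal 0.0000 -1.0000 0.0000
    outer loop
      vertex 0.000 0.000 0.000
      vertex 22.256 0.000 18.010
      vertex 0.000 0.000 18.010
    endloop
  endfacet
  facet normal 0.0000 0.5596 0.8287
    outer loop
      vertex 0.000 0.000 18.010
      vertex 22.256 0.000 18.010
      vertex 22.256 26.670 0.000
    endloop
  endfacet
  facet normal 0.0000 0.5596 0.8287
    outer loop
      vertex 0.000 0.000 18.010
      vertex 22.256 26.670 0.000
      vertex 0.000 26.670 0.000
    endloop
  endfacet
  facet normal -1.0000 0.0000 0.0000
    outer loop
      vertex 0.000 0.000 18.010
      vertex 0.000 26.670 0.000
      vertex 0.000 0.000 0.000
    endloop
  endfacet
  facet normal 1.0000 0.0000 0.0000
    outer loop
      vertex 22.256 0.000 0.000
      vertex 22.256 26.670 0.000
      vertex 22.256 0.000 18.010
    endloop
  endfacet
endsolid part

The G0 Z moves step by Δz≈4.503 mm. The G1 loops shrink linearly with z, so the solid tapers from its base footprint up to z≈18. Closing with a flat bottom cap and the tapered top and triangulating gives 8 facets — a wedge (ramp): 22.3 × 26.7 mm base, rising to 18 mm along the y=0 edge and sloping linearly to z=0 at y=26.7.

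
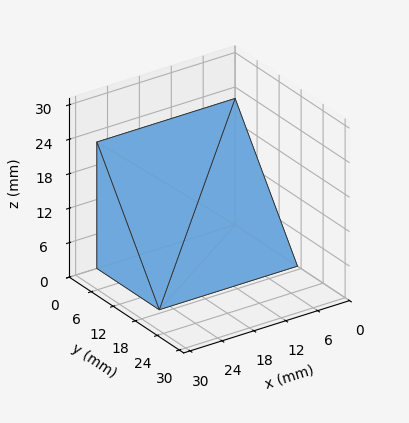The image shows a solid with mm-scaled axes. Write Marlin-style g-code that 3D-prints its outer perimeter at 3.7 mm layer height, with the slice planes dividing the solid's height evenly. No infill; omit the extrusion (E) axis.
Reading the render: the shape is a wedge (ramp): 26 × 17 mm base, rising to 22 mm along the y=0 edge and sloping linearly to z=0 at y=17 (dimensions read to the nearest mm from the axis ticks). For the g-code, the solid's height is divided into equal slices at the stated Δz and each level perimeter traced with G1 moves after a G0 lift.

; perimeter-only toolpath
G21 ; units = mm
G90 ; absolute positioning
G28 ; home
; layer 1
G0 Z3.7
G0 X0.0 Y0.0
G1 X26.0 Y0.0
G1 X26.0 Y14.2
G1 X0.0 Y14.2
G1 X0.0 Y0.0
; layer 2
G0 Z7.3
G0 X0.0 Y0.0
G1 X26.0 Y0.0
G1 X26.0 Y11.3
G1 X0.0 Y11.3
G1 X0.0 Y0.0
; layer 3
G0 Z11.0
G0 X0.0 Y0.0
G1 X26.0 Y0.0
G1 X26.0 Y8.5
G1 X0.0 Y8.5
G1 X0.0 Y0.0
; layer 4
G0 Z14.7
G0 X0.0 Y0.0
G1 X26.0 Y0.0
G1 X26.0 Y5.7
G1 X0.0 Y5.7
G1 X0.0 Y0.0
; layer 5
G0 Z18.3
G0 X0.0 Y0.0
G1 X26.0 Y0.0
G1 X26.0 Y2.8
G1 X0.0 Y2.8
G1 X0.0 Y0.0
M2 ; end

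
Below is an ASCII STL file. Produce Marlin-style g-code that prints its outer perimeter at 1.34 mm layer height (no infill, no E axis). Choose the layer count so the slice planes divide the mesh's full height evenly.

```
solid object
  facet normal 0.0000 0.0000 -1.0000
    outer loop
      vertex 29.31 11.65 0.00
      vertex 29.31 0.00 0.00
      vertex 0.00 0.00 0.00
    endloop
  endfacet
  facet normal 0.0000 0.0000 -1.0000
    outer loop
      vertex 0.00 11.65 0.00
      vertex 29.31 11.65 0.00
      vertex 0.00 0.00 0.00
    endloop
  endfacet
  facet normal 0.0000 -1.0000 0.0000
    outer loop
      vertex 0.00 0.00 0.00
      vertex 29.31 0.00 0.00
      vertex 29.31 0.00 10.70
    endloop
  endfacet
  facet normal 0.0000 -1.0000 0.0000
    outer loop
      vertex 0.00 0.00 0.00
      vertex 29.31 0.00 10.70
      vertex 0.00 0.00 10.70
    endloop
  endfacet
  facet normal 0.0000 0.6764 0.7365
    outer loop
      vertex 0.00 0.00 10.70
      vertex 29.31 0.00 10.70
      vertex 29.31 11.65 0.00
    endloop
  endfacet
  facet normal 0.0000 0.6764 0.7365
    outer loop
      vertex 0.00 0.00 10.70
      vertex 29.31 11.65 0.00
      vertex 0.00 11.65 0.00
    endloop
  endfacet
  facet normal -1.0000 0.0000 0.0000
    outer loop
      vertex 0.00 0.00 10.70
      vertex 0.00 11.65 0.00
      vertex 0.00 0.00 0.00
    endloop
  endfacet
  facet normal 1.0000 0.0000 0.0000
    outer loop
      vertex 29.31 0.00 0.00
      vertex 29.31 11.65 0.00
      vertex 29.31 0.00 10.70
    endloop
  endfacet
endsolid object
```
; perimeter-only toolpath
G21 ; units = mm
G90 ; absolute positioning
G28 ; home
; layer 1
G0 Z1.34
G0 X0.00 Y0.00
G1 X29.31 Y0.00
G1 X29.31 Y10.19
G1 X0.00 Y10.19
G1 X0.00 Y0.00
; layer 2
G0 Z2.67
G0 X0.00 Y0.00
G1 X29.31 Y0.00
G1 X29.31 Y8.74
G1 X0.00 Y8.74
G1 X0.00 Y0.00
; layer 3
G0 Z4.01
G0 X0.00 Y0.00
G1 X29.31 Y0.00
G1 X29.31 Y7.28
G1 X0.00 Y7.28
G1 X0.00 Y0.00
; layer 4
G0 Z5.35
G0 X0.00 Y0.00
G1 X29.31 Y0.00
G1 X29.31 Y5.83
G1 X0.00 Y5.83
G1 X0.00 Y0.00
; layer 5
G0 Z6.69
G0 X0.00 Y0.00
G1 X29.31 Y0.00
G1 X29.31 Y4.37
G1 X0.00 Y4.37
G1 X0.00 Y0.00
; layer 6
G0 Z8.02
G0 X0.00 Y0.00
G1 X29.31 Y0.00
G1 X29.31 Y2.91
G1 X0.00 Y2.91
G1 X0.00 Y0.00
; layer 7
G0 Z9.36
G0 X0.00 Y0.00
G1 X29.31 Y0.00
G1 X29.31 Y1.46
G1 X0.00 Y1.46
G1 X0.00 Y0.00
M2 ; end

The solid is a wedge (ramp): 29.3 × 11.7 mm base, rising to 10.7 mm along the y=0 edge and sloping linearly to z=0 at y=11.7. Slicing at Δz = 1.34 mm — 8 equal slices spanning the solid's height, so layer i sits at z = i·h/8 — gives 7 non-empty perimeters. Each is a 4-segment closed polygon; G0 lifts to the layer z and rapids to the start vertex, then G1 traces the edges. The cross-section shrinks linearly with z (the slice at the apex is degenerate and omitted).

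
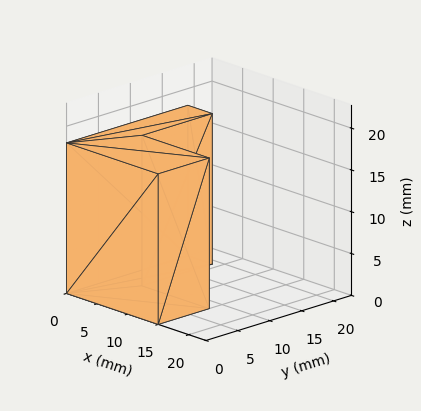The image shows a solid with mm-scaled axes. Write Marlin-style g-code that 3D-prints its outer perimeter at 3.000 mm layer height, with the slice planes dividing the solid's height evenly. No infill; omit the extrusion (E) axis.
Reading the render: the shape is an L-shaped prism: outer 15 × 19 mm, arm thicknesses ≈ 8 mm (horizontal) and 4 mm (vertical), extruded 18 mm in z (dimensions read to the nearest mm from the axis ticks). For the g-code, the solid's height is divided into equal slices at the stated Δz and each level perimeter traced with G1 moves after a G0 lift.

; perimeter-only toolpath
G21 ; units = mm
G90 ; absolute positioning
G28 ; home
; layer 1
G0 Z3.000
G0 X0.000 Y0.000
G1 X15.000 Y0.000
G1 X15.000 Y8.000
G1 X4.000 Y8.000
G1 X4.000 Y19.000
G1 X0.000 Y19.000
G1 X0.000 Y0.000
; layer 2
G0 Z6.000
G0 X0.000 Y0.000
G1 X15.000 Y0.000
G1 X15.000 Y8.000
G1 X4.000 Y8.000
G1 X4.000 Y19.000
G1 X0.000 Y19.000
G1 X0.000 Y0.000
; layer 3
G0 Z9.000
G0 X0.000 Y0.000
G1 X15.000 Y0.000
G1 X15.000 Y8.000
G1 X4.000 Y8.000
G1 X4.000 Y19.000
G1 X0.000 Y19.000
G1 X0.000 Y0.000
; layer 4
G0 Z12.000
G0 X0.000 Y0.000
G1 X15.000 Y0.000
G1 X15.000 Y8.000
G1 X4.000 Y8.000
G1 X4.000 Y19.000
G1 X0.000 Y19.000
G1 X0.000 Y0.000
; layer 5
G0 Z15.000
G0 X0.000 Y0.000
G1 X15.000 Y0.000
G1 X15.000 Y8.000
G1 X4.000 Y8.000
G1 X4.000 Y19.000
G1 X0.000 Y19.000
G1 X0.000 Y0.000
; layer 6
G0 Z18.000
G0 X0.000 Y0.000
G1 X15.000 Y0.000
G1 X15.000 Y8.000
G1 X4.000 Y8.000
G1 X4.000 Y19.000
G1 X0.000 Y19.000
G1 X0.000 Y0.000
M2 ; end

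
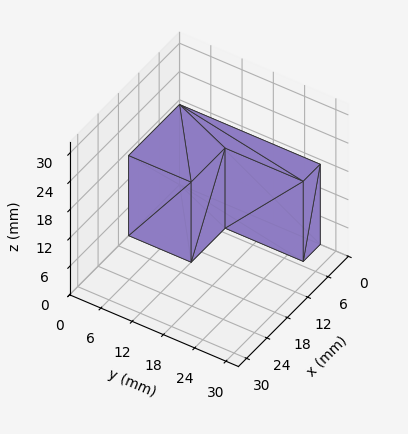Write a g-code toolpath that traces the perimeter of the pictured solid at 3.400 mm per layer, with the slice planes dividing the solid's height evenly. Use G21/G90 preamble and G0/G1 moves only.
Reading the render: the shape is an L-shaped prism: outer 15 × 27 mm, arm thicknesses ≈ 12 mm (horizontal) and 5 mm (vertical), extruded 17 mm in z (dimensions read to the nearest mm from the axis ticks). For the g-code, the solid's height is divided into equal slices at the stated Δz and each level perimeter traced with G1 moves after a G0 lift.

; perimeter-only toolpath
G21 ; units = mm
G90 ; absolute positioning
G28 ; home
; layer 1
G0 Z3.400
G0 X0.000 Y0.000
G1 X15.000 Y0.000
G1 X15.000 Y12.000
G1 X5.000 Y12.000
G1 X5.000 Y27.000
G1 X0.000 Y27.000
G1 X0.000 Y0.000
; layer 2
G0 Z6.800
G0 X0.000 Y0.000
G1 X15.000 Y0.000
G1 X15.000 Y12.000
G1 X5.000 Y12.000
G1 X5.000 Y27.000
G1 X0.000 Y27.000
G1 X0.000 Y0.000
; layer 3
G0 Z10.200
G0 X0.000 Y0.000
G1 X15.000 Y0.000
G1 X15.000 Y12.000
G1 X5.000 Y12.000
G1 X5.000 Y27.000
G1 X0.000 Y27.000
G1 X0.000 Y0.000
; layer 4
G0 Z13.600
G0 X0.000 Y0.000
G1 X15.000 Y0.000
G1 X15.000 Y12.000
G1 X5.000 Y12.000
G1 X5.000 Y27.000
G1 X0.000 Y27.000
G1 X0.000 Y0.000
; layer 5
G0 Z17.000
G0 X0.000 Y0.000
G1 X15.000 Y0.000
G1 X15.000 Y12.000
G1 X5.000 Y12.000
G1 X5.000 Y27.000
G1 X0.000 Y27.000
G1 X0.000 Y0.000
M2 ; end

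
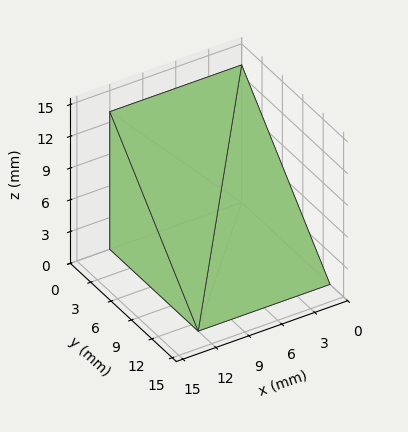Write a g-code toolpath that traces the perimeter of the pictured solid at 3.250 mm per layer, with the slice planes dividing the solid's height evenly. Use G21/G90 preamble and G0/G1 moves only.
Reading the render: the shape is a wedge (ramp): 12 × 13 mm base, rising to 13 mm along the y=0 edge and sloping linearly to z=0 at y=13 (dimensions read to the nearest mm from the axis ticks). For the g-code, the solid's height is divided into equal slices at the stated Δz and each level perimeter traced with G1 moves after a G0 lift.

; perimeter-only toolpath
G21 ; units = mm
G90 ; absolute positioning
G28 ; home
; layer 1
G0 Z3.250
G0 X0.000 Y0.000
G1 X12.000 Y0.000
G1 X12.000 Y9.750
G1 X0.000 Y9.750
G1 X0.000 Y0.000
; layer 2
G0 Z6.500
G0 X0.000 Y0.000
G1 X12.000 Y0.000
G1 X12.000 Y6.500
G1 X0.000 Y6.500
G1 X0.000 Y0.000
; layer 3
G0 Z9.750
G0 X0.000 Y0.000
G1 X12.000 Y0.000
G1 X12.000 Y3.250
G1 X0.000 Y3.250
G1 X0.000 Y0.000
M2 ; end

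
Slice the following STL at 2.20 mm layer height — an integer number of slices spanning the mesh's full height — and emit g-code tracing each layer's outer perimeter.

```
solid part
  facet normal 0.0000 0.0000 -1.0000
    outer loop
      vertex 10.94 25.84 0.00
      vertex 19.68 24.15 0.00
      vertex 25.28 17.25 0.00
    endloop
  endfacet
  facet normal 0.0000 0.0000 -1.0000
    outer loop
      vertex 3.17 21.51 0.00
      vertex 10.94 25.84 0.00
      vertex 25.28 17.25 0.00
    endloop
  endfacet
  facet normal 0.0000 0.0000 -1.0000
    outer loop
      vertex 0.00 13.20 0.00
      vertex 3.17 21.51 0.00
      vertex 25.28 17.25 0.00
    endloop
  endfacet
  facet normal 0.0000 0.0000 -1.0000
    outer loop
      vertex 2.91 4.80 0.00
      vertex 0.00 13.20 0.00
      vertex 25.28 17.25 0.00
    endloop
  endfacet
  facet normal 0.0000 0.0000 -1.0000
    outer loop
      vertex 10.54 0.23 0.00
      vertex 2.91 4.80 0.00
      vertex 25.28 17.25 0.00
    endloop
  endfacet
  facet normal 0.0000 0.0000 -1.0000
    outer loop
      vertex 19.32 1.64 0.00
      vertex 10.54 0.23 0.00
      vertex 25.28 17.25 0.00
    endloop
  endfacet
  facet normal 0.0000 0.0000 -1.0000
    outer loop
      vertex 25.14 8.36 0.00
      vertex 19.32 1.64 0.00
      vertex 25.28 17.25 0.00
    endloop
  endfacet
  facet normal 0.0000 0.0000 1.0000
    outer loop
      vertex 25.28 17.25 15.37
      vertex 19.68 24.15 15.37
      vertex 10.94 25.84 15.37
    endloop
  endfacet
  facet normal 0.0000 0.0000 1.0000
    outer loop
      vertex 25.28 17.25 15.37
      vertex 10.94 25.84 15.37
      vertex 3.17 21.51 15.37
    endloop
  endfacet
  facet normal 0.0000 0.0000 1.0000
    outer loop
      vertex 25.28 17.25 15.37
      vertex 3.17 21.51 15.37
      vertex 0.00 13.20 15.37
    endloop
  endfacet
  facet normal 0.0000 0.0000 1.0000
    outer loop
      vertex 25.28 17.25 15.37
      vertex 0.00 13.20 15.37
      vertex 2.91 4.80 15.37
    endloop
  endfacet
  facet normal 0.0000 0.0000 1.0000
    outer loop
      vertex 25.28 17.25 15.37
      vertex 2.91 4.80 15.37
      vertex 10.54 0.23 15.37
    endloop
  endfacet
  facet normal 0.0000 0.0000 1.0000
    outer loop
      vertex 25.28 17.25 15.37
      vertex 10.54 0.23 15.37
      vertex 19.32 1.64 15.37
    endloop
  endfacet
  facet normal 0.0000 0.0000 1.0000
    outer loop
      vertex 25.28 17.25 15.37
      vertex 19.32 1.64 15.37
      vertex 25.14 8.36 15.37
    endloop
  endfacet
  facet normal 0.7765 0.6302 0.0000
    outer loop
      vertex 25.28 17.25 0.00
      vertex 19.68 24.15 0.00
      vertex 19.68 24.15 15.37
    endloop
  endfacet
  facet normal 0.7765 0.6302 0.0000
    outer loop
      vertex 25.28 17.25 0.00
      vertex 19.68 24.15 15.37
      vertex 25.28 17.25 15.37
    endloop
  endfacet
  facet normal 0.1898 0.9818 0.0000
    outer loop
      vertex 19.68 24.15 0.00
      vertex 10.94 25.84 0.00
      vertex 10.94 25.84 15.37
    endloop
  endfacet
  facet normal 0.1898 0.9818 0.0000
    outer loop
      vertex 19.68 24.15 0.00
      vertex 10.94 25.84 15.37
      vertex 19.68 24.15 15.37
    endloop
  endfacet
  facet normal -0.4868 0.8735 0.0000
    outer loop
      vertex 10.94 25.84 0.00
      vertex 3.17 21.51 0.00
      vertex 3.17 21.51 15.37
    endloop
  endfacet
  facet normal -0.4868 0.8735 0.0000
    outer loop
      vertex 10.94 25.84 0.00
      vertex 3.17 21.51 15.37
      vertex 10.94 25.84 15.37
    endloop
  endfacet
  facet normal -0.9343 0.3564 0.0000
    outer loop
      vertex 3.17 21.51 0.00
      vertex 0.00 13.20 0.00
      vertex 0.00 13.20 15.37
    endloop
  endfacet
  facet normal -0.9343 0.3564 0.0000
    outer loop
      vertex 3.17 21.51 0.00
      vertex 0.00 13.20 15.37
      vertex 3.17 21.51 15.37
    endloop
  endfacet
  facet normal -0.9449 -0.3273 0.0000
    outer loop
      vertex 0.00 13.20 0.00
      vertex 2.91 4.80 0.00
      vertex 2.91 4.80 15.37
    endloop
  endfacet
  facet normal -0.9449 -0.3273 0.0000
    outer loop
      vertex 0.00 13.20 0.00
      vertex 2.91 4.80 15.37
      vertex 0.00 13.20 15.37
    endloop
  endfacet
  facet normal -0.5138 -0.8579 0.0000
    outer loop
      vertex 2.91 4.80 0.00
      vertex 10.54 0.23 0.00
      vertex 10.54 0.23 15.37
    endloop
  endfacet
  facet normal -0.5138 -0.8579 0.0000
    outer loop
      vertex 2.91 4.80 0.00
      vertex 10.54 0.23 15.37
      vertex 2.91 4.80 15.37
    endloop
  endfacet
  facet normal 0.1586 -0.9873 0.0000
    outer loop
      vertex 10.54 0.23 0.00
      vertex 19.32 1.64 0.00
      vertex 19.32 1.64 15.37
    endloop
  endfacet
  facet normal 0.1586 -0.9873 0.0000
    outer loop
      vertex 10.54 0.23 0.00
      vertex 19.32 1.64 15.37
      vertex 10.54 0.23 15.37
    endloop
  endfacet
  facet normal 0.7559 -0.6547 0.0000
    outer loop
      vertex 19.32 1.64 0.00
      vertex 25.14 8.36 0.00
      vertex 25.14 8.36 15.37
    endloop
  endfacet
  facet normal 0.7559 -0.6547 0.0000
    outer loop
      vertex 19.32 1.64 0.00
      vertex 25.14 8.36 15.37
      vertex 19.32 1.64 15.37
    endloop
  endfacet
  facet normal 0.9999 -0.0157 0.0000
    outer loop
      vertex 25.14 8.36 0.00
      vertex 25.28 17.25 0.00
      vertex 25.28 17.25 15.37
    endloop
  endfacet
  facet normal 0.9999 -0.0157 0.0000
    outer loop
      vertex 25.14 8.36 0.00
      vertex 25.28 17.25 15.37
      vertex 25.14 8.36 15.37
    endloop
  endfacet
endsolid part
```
; perimeter-only toolpath
G21 ; units = mm
G90 ; absolute positioning
G28 ; home
; layer 1
G0 Z2.20
G0 X25.28 Y17.25
G1 X19.68 Y24.15
G1 X10.94 Y25.84
G1 X3.17 Y21.51
G1 X0.00 Y13.20
G1 X2.91 Y4.80
G1 X10.54 Y0.23
G1 X19.32 Y1.64
G1 X25.14 Y8.36
G1 X25.28 Y17.25
; layer 2
G0 Z4.39
G0 X25.28 Y17.25
G1 X19.68 Y24.15
G1 X10.94 Y25.84
G1 X3.17 Y21.51
G1 X0.00 Y13.20
G1 X2.91 Y4.80
G1 X10.54 Y0.23
G1 X19.32 Y1.64
G1 X25.14 Y8.36
G1 X25.28 Y17.25
; layer 3
G0 Z6.59
G0 X25.28 Y17.25
G1 X19.68 Y24.15
G1 X10.94 Y25.84
G1 X3.17 Y21.51
G1 X0.00 Y13.20
G1 X2.91 Y4.80
G1 X10.54 Y0.23
G1 X19.32 Y1.64
G1 X25.14 Y8.36
G1 X25.28 Y17.25
; layer 4
G0 Z8.78
G0 X25.28 Y17.25
G1 X19.68 Y24.15
G1 X10.94 Y25.84
G1 X3.17 Y21.51
G1 X0.00 Y13.20
G1 X2.91 Y4.80
G1 X10.54 Y0.23
G1 X19.32 Y1.64
G1 X25.14 Y8.36
G1 X25.28 Y17.25
; layer 5
G0 Z10.98
G0 X25.28 Y17.25
G1 X19.68 Y24.15
G1 X10.94 Y25.84
G1 X3.17 Y21.51
G1 X0.00 Y13.20
G1 X2.91 Y4.80
G1 X10.54 Y0.23
G1 X19.32 Y1.64
G1 X25.14 Y8.36
G1 X25.28 Y17.25
; layer 6
G0 Z13.17
G0 X25.28 Y17.25
G1 X19.68 Y24.15
G1 X10.94 Y25.84
G1 X3.17 Y21.51
G1 X0.00 Y13.20
G1 X2.91 Y4.80
G1 X10.54 Y0.23
G1 X19.32 Y1.64
G1 X25.14 Y8.36
G1 X25.28 Y17.25
; layer 7
G0 Z15.37
G0 X25.28 Y17.25
G1 X19.68 Y24.15
G1 X10.94 Y25.84
G1 X3.17 Y21.51
G1 X0.00 Y13.20
G1 X2.91 Y4.80
G1 X10.54 Y0.23
G1 X19.32 Y1.64
G1 X25.14 Y8.36
G1 X25.28 Y17.25
M2 ; end

The solid is a regular 9-sided prism (a cylinder approximated with 9 flat sides), circumscribed radius ≈ 13 mm, height ≈ 15.4 mm. Slicing at Δz = 2.20 mm — 7 equal slices spanning the solid's height, so layer i sits at z = i·h/7 — gives 7 non-empty perimeters. Each is a 9-segment closed polygon; G0 lifts to the layer z and rapids to the start vertex, then G1 traces the edges.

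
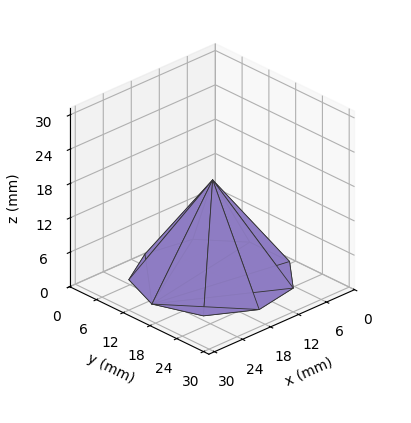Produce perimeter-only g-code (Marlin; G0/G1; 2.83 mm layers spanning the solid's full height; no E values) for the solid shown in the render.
Reading the render: the shape is a regular 9-sided pyramid, base circumscribed radius ≈ 13 mm, apex at z ≈ 17 mm (dimensions read to the nearest mm from the axis ticks). For the g-code, the solid's height is divided into equal slices at the stated Δz and each level perimeter traced with G1 moves after a G0 lift.

; perimeter-only toolpath
G21 ; units = mm
G90 ; absolute positioning
G28 ; home
; layer 1
G0 Z2.83
G0 X23.83 Y13.00
G1 X21.30 Y19.97
G1 X14.88 Y23.67
G1 X7.58 Y22.38
G1 X2.82 Y16.71
G1 X2.82 Y9.29
G1 X7.58 Y3.62
G1 X14.88 Y2.33
G1 X21.30 Y6.03
G1 X23.83 Y13.00
; layer 2
G0 Z5.67
G0 X21.67 Y13.00
G1 X19.64 Y18.57
G1 X14.51 Y21.53
G1 X8.67 Y20.51
G1 X4.85 Y15.97
G1 X4.85 Y10.03
G1 X8.67 Y5.49
G1 X14.51 Y4.47
G1 X19.64 Y7.43
G1 X21.67 Y13.00
; layer 3
G0 Z8.50
G0 X19.50 Y13.00
G1 X17.98 Y17.18
G1 X14.13 Y19.40
G1 X9.75 Y18.63
G1 X6.89 Y15.22
G1 X6.89 Y10.78
G1 X9.75 Y7.37
G1 X14.13 Y6.60
G1 X17.98 Y8.82
G1 X19.50 Y13.00
; layer 4
G0 Z11.33
G0 X17.33 Y13.00
G1 X16.32 Y15.79
G1 X13.75 Y17.27
G1 X10.83 Y16.75
G1 X8.93 Y14.48
G1 X8.93 Y11.52
G1 X10.83 Y9.25
G1 X13.75 Y8.73
G1 X16.32 Y10.21
G1 X17.33 Y13.00
; layer 5
G0 Z14.17
G0 X15.17 Y13.00
G1 X14.66 Y14.39
G1 X13.38 Y15.13
G1 X11.92 Y14.88
G1 X10.96 Y13.74
G1 X10.96 Y12.26
G1 X11.92 Y11.12
G1 X13.38 Y10.87
G1 X14.66 Y11.61
G1 X15.17 Y13.00
M2 ; end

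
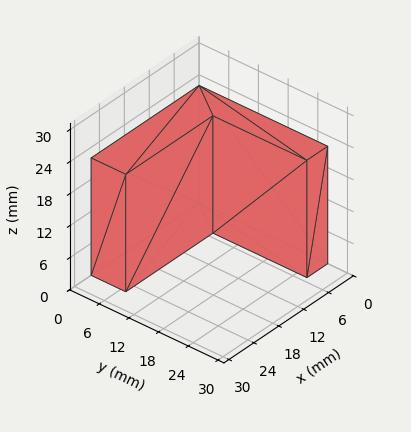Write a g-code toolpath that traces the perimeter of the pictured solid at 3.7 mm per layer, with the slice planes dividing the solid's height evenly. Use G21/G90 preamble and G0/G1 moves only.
Reading the render: the shape is an L-shaped prism: outer 26 × 26 mm, arm thicknesses ≈ 7 mm (horizontal) and 5 mm (vertical), extruded 22 mm in z (dimensions read to the nearest mm from the axis ticks). For the g-code, the solid's height is divided into equal slices at the stated Δz and each level perimeter traced with G1 moves after a G0 lift.

; perimeter-only toolpath
G21 ; units = mm
G90 ; absolute positioning
G28 ; home
; layer 1
G0 Z3.7
G0 X0.0 Y0.0
G1 X26.0 Y0.0
G1 X26.0 Y7.0
G1 X5.0 Y7.0
G1 X5.0 Y26.0
G1 X0.0 Y26.0
G1 X0.0 Y0.0
; layer 2
G0 Z7.3
G0 X0.0 Y0.0
G1 X26.0 Y0.0
G1 X26.0 Y7.0
G1 X5.0 Y7.0
G1 X5.0 Y26.0
G1 X0.0 Y26.0
G1 X0.0 Y0.0
; layer 3
G0 Z11.0
G0 X0.0 Y0.0
G1 X26.0 Y0.0
G1 X26.0 Y7.0
G1 X5.0 Y7.0
G1 X5.0 Y26.0
G1 X0.0 Y26.0
G1 X0.0 Y0.0
; layer 4
G0 Z14.7
G0 X0.0 Y0.0
G1 X26.0 Y0.0
G1 X26.0 Y7.0
G1 X5.0 Y7.0
G1 X5.0 Y26.0
G1 X0.0 Y26.0
G1 X0.0 Y0.0
; layer 5
G0 Z18.3
G0 X0.0 Y0.0
G1 X26.0 Y0.0
G1 X26.0 Y7.0
G1 X5.0 Y7.0
G1 X5.0 Y26.0
G1 X0.0 Y26.0
G1 X0.0 Y0.0
; layer 6
G0 Z22.0
G0 X0.0 Y0.0
G1 X26.0 Y0.0
G1 X26.0 Y7.0
G1 X5.0 Y7.0
G1 X5.0 Y26.0
G1 X0.0 Y26.0
G1 X0.0 Y0.0
M2 ; end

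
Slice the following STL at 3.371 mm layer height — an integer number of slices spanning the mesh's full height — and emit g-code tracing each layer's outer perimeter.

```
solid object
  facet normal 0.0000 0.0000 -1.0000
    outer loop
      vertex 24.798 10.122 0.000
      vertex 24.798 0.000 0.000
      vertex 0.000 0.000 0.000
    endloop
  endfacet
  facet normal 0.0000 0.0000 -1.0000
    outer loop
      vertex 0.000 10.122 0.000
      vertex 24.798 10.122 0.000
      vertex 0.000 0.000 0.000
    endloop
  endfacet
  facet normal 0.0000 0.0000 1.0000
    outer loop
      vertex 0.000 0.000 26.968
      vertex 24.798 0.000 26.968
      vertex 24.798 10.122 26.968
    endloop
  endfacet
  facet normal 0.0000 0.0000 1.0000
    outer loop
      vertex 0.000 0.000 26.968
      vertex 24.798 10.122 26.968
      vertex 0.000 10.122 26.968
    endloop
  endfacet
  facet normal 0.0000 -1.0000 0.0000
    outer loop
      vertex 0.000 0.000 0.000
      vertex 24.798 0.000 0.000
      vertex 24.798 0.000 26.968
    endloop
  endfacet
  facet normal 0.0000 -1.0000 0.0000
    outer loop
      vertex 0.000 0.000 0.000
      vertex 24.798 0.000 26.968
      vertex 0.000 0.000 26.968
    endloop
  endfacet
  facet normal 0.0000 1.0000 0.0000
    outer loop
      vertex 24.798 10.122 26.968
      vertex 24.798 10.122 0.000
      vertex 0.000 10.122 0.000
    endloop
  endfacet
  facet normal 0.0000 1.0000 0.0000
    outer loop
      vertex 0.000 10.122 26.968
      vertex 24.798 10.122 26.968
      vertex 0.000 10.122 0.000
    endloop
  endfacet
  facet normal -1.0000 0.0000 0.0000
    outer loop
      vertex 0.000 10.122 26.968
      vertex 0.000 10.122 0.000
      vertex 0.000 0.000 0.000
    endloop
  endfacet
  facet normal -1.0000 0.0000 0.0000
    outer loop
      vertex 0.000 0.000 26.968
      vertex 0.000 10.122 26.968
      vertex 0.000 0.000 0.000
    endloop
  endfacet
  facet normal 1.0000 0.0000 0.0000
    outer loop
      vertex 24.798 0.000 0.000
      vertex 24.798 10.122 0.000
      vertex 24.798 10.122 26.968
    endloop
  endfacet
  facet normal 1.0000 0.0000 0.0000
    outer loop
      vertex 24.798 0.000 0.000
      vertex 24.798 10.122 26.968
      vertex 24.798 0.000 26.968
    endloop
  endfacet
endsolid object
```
; perimeter-only toolpath
G21 ; units = mm
G90 ; absolute positioning
G28 ; home
; layer 1
G0 Z3.371
G0 X0.000 Y0.000
G1 X24.798 Y0.000
G1 X24.798 Y10.122
G1 X0.000 Y10.122
G1 X0.000 Y0.000
; layer 2
G0 Z6.742
G0 X0.000 Y0.000
G1 X24.798 Y0.000
G1 X24.798 Y10.122
G1 X0.000 Y10.122
G1 X0.000 Y0.000
; layer 3
G0 Z10.113
G0 X0.000 Y0.000
G1 X24.798 Y0.000
G1 X24.798 Y10.122
G1 X0.000 Y10.122
G1 X0.000 Y0.000
; layer 4
G0 Z13.484
G0 X0.000 Y0.000
G1 X24.798 Y0.000
G1 X24.798 Y10.122
G1 X0.000 Y10.122
G1 X0.000 Y0.000
; layer 5
G0 Z16.855
G0 X0.000 Y0.000
G1 X24.798 Y0.000
G1 X24.798 Y10.122
G1 X0.000 Y10.122
G1 X0.000 Y0.000
; layer 6
G0 Z20.226
G0 X0.000 Y0.000
G1 X24.798 Y0.000
G1 X24.798 Y10.122
G1 X0.000 Y10.122
G1 X0.000 Y0.000
; layer 7
G0 Z23.597
G0 X0.000 Y0.000
G1 X24.798 Y0.000
G1 X24.798 Y10.122
G1 X0.000 Y10.122
G1 X0.000 Y0.000
; layer 8
G0 Z26.968
G0 X0.000 Y0.000
G1 X24.798 Y0.000
G1 X24.798 Y10.122
G1 X0.000 Y10.122
G1 X0.000 Y0.000
M2 ; end

The solid is a rectangular box, roughly 24.8 × 10.1 mm footprint and 27 mm tall. Slicing at Δz = 3.371 mm — 8 equal slices spanning the solid's height, so layer i sits at z = i·h/8 — gives 8 non-empty perimeters. Each is a 4-segment closed polygon; G0 lifts to the layer z and rapids to the start vertex, then G1 traces the edges.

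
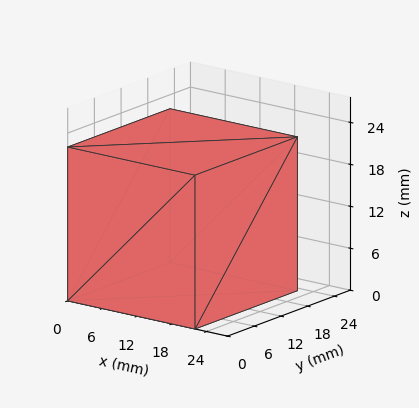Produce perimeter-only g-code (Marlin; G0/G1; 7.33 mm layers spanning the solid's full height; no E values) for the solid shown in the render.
Reading the render: the shape is a rectangular box, roughly 22 × 23 mm footprint and 22 mm tall (dimensions read to the nearest mm from the axis ticks). For the g-code, the solid's height is divided into equal slices at the stated Δz and each level perimeter traced with G1 moves after a G0 lift.

; perimeter-only toolpath
G21 ; units = mm
G90 ; absolute positioning
G28 ; home
; layer 1
G0 Z7.33
G0 X0.00 Y0.00
G1 X22.00 Y0.00
G1 X22.00 Y23.00
G1 X0.00 Y23.00
G1 X0.00 Y0.00
; layer 2
G0 Z14.67
G0 X0.00 Y0.00
G1 X22.00 Y0.00
G1 X22.00 Y23.00
G1 X0.00 Y23.00
G1 X0.00 Y0.00
; layer 3
G0 Z22.00
G0 X0.00 Y0.00
G1 X22.00 Y0.00
G1 X22.00 Y23.00
G1 X0.00 Y23.00
G1 X0.00 Y0.00
M2 ; end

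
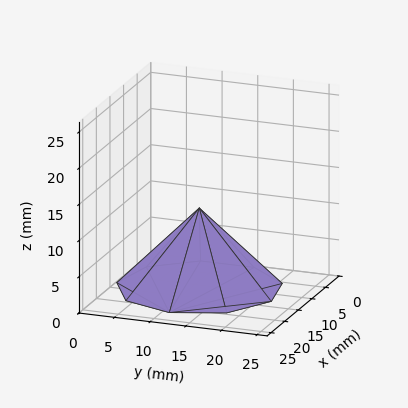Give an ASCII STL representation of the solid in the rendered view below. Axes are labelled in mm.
Reading the render: the shape is a regular 9-sided pyramid, base circumscribed radius ≈ 11 mm, apex at z ≈ 11 mm (dimensions read to the nearest mm from the axis ticks). For the STL, each face is triangulated and given an outward normal.

solid part
  facet normal 0.0000 0.0000 -1.0000
    outer loop
      vertex 12.91 21.83 0.00
      vertex 19.43 18.07 0.00
      vertex 22.00 11.00 0.00
    endloop
  endfacet
  facet normal 0.0000 0.0000 -1.0000
    outer loop
      vertex 5.50 20.53 0.00
      vertex 12.91 21.83 0.00
      vertex 22.00 11.00 0.00
    endloop
  endfacet
  facet normal 0.0000 0.0000 -1.0000
    outer loop
      vertex 0.66 14.76 0.00
      vertex 5.50 20.53 0.00
      vertex 22.00 11.00 0.00
    endloop
  endfacet
  facet normal 0.0000 0.0000 -1.0000
    outer loop
      vertex 0.66 7.24 0.00
      vertex 0.66 14.76 0.00
      vertex 22.00 11.00 0.00
    endloop
  endfacet
  facet normal 0.0000 0.0000 -1.0000
    outer loop
      vertex 5.50 1.47 0.00
      vertex 0.66 7.24 0.00
      vertex 22.00 11.00 0.00
    endloop
  endfacet
  facet normal 0.0000 0.0000 -1.0000
    outer loop
      vertex 12.91 0.17 0.00
      vertex 5.50 1.47 0.00
      vertex 22.00 11.00 0.00
    endloop
  endfacet
  facet normal 0.0000 0.0000 -1.0000
    outer loop
      vertex 19.43 3.93 0.00
      vertex 12.91 0.17 0.00
      vertex 22.00 11.00 0.00
    endloop
  endfacet
  facet normal 0.6848 0.2489 0.6848
    outer loop
      vertex 22.00 11.00 0.00
      vertex 19.43 18.07 0.00
      vertex 11.00 11.00 11.00
    endloop
  endfacet
  facet normal 0.3641 0.6313 0.6848
    outer loop
      vertex 19.43 18.07 0.00
      vertex 12.91 21.83 0.00
      vertex 11.00 11.00 11.00
    endloop
  endfacet
  facet normal -0.1259 0.7178 0.6848
    outer loop
      vertex 12.91 21.83 0.00
      vertex 5.50 20.53 0.00
      vertex 11.00 11.00 11.00
    endloop
  endfacet
  facet normal -0.5583 0.4683 0.6849
    outer loop
      vertex 5.50 20.53 0.00
      vertex 0.66 14.76 0.00
      vertex 11.00 11.00 11.00
    endloop
  endfacet
  facet normal -0.7286 0.0000 0.6849
    outer loop
      vertex 0.66 14.76 0.00
      vertex 0.66 7.24 0.00
      vertex 11.00 11.00 11.00
    endloop
  endfacet
  facet normal -0.5583 -0.4683 0.6849
    outer loop
      vertex 0.66 7.24 0.00
      vertex 5.50 1.47 0.00
      vertex 11.00 11.00 11.00
    endloop
  endfacet
  facet normal -0.1259 -0.7178 0.6848
    outer loop
      vertex 5.50 1.47 0.00
      vertex 12.91 0.17 0.00
      vertex 11.00 11.00 11.00
    endloop
  endfacet
  facet normal 0.3641 -0.6313 0.6848
    outer loop
      vertex 12.91 0.17 0.00
      vertex 19.43 3.93 0.00
      vertex 11.00 11.00 11.00
    endloop
  endfacet
  facet normal 0.6848 -0.2489 0.6848
    outer loop
      vertex 19.43 3.93 0.00
      vertex 22.00 11.00 0.00
      vertex 11.00 11.00 11.00
    endloop
  endfacet
endsolid part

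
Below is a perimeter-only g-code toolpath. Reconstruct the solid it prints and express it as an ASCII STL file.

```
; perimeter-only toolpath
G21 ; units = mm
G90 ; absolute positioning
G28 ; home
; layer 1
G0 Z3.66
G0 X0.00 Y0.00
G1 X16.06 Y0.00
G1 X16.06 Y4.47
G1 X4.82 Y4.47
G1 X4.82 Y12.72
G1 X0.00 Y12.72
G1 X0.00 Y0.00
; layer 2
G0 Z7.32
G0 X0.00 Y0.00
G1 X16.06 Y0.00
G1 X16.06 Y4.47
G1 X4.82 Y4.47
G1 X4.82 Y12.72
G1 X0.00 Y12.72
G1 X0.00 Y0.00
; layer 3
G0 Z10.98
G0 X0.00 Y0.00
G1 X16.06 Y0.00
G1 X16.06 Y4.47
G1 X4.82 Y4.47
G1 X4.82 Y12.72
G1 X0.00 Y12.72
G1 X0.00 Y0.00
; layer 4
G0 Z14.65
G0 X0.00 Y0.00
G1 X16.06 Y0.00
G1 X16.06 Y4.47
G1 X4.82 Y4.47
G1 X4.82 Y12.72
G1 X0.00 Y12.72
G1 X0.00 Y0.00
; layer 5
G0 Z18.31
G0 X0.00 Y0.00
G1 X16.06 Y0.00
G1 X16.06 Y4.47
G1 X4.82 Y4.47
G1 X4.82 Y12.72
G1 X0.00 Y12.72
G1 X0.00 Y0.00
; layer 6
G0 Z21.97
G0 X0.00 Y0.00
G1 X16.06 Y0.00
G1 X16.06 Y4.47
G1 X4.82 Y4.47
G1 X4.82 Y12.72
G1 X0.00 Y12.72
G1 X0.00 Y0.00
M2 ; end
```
solid part
  facet normal 0.0000 0.0000 -1.0000
    outer loop
      vertex 16.06 4.47 0.00
      vertex 16.06 0.00 0.00
      vertex 0.00 0.00 0.00
    endloop
  endfacet
  facet normal 0.0000 0.0000 -1.0000
    outer loop
      vertex 4.82 4.47 0.00
      vertex 16.06 4.47 0.00
      vertex 0.00 0.00 0.00
    endloop
  endfacet
  facet normal 0.0000 0.0000 -1.0000
    outer loop
      vertex 4.82 12.72 0.00
      vertex 4.82 4.47 0.00
      vertex 0.00 0.00 0.00
    endloop
  endfacet
  facet normal 0.0000 0.0000 -1.0000
    outer loop
      vertex 0.00 12.72 0.00
      vertex 4.82 12.72 0.00
      vertex 0.00 0.00 0.00
    endloop
  endfacet
  facet normal 0.0000 0.0000 1.0000
    outer loop
      vertex 0.00 0.00 21.97
      vertex 16.06 0.00 21.97
      vertex 16.06 4.47 21.97
    endloop
  endfacet
  facet normal 0.0000 0.0000 1.0000
    outer loop
      vertex 0.00 0.00 21.97
      vertex 16.06 4.47 21.97
      vertex 4.82 4.47 21.97
    endloop
  endfacet
  facet normal 0.0000 0.0000 1.0000
    outer loop
      vertex 0.00 0.00 21.97
      vertex 4.82 4.47 21.97
      vertex 4.82 12.72 21.97
    endloop
  endfacet
  facet normal 0.0000 0.0000 1.0000
    outer loop
      vertex 0.00 0.00 21.97
      vertex 4.82 12.72 21.97
      vertex 0.00 12.72 21.97
    endloop
  endfacet
  facet normal 0.0000 -1.0000 0.0000
    outer loop
      vertex 0.00 0.00 0.00
      vertex 16.06 0.00 0.00
      vertex 16.06 0.00 21.97
    endloop
  endfacet
  facet normal 0.0000 -1.0000 0.0000
    outer loop
      vertex 0.00 0.00 0.00
      vertex 16.06 0.00 21.97
      vertex 0.00 0.00 21.97
    endloop
  endfacet
  facet normal 1.0000 0.0000 0.0000
    outer loop
      vertex 16.06 0.00 0.00
      vertex 16.06 4.47 0.00
      vertex 16.06 4.47 21.97
    endloop
  endfacet
  facet normal 1.0000 0.0000 0.0000
    outer loop
      vertex 16.06 0.00 0.00
      vertex 16.06 4.47 21.97
      vertex 16.06 0.00 21.97
    endloop
  endfacet
  facet normal 0.0000 1.0000 0.0000
    outer loop
      vertex 16.06 4.47 0.00
      vertex 4.82 4.47 0.00
      vertex 4.82 4.47 21.97
    endloop
  endfacet
  facet normal 0.0000 1.0000 0.0000
    outer loop
      vertex 16.06 4.47 0.00
      vertex 4.82 4.47 21.97
      vertex 16.06 4.47 21.97
    endloop
  endfacet
  facet normal 1.0000 0.0000 0.0000
    outer loop
      vertex 4.82 4.47 0.00
      vertex 4.82 12.72 0.00
      vertex 4.82 12.72 21.97
    endloop
  endfacet
  facet normal 1.0000 0.0000 0.0000
    outer loop
      vertex 4.82 4.47 0.00
      vertex 4.82 12.72 21.97
      vertex 4.82 4.47 21.97
    endloop
  endfacet
  facet normal 0.0000 1.0000 0.0000
    outer loop
      vertex 4.82 12.72 0.00
      vertex 0.00 12.72 0.00
      vertex 0.00 12.72 21.97
    endloop
  endfacet
  facet normal 0.0000 1.0000 0.0000
    outer loop
      vertex 4.82 12.72 0.00
      vertex 0.00 12.72 21.97
      vertex 4.82 12.72 21.97
    endloop
  endfacet
  facet normal -1.0000 0.0000 0.0000
    outer loop
      vertex 0.00 12.72 0.00
      vertex 0.00 0.00 0.00
      vertex 0.00 0.00 21.97
    endloop
  endfacet
  facet normal -1.0000 0.0000 0.0000
    outer loop
      vertex 0.00 12.72 0.00
      vertex 0.00 0.00 21.97
      vertex 0.00 12.72 21.97
    endloop
  endfacet
endsolid part

The G0 Z moves step by Δz≈3.66 mm. Every layer's G1 loop is the same polygon, so the solid is a straight extrusion of it from z=0 to z≈22. Closing with flat bottom and top caps and triangulating gives 20 facets — an L-shaped prism: outer 16.1 × 12.7 mm, arm thicknesses ≈ 4.47 mm (horizontal) and 4.82 mm (vertical), extruded 22 mm in z.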